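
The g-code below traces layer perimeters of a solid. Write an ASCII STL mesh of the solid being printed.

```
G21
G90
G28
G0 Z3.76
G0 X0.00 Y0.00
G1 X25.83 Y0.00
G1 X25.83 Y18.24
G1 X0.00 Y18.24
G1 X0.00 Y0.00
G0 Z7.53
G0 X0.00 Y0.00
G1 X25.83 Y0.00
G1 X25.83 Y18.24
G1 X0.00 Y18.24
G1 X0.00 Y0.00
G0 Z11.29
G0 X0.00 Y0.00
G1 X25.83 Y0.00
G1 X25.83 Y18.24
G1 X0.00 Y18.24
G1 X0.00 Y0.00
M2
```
solid part
  facet normal 0.0000 0.0000 -1.0000
    outer loop
      vertex 25.83 18.24 0.00
      vertex 25.83 0.00 0.00
      vertex 0.00 0.00 0.00
    endloop
  endfacet
  facet normal 0.0000 0.0000 -1.0000
    outer loop
      vertex 0.00 18.24 0.00
      vertex 25.83 18.24 0.00
      vertex 0.00 0.00 0.00
    endloop
  endfacet
  facet normal 0.0000 0.0000 1.0000
    outer loop
      vertex 0.00 0.00 11.29
      vertex 25.83 0.00 11.29
      vertex 25.83 18.24 11.29
    endloop
  endfacet
  facet normal 0.0000 0.0000 1.0000
    outer loop
      vertex 0.00 0.00 11.29
      vertex 25.83 18.24 11.29
      vertex 0.00 18.24 11.29
    endloop
  endfacet
  facet normal 0.0000 -1.0000 0.0000
    outer loop
      vertex 0.00 0.00 0.00
      vertex 25.83 0.00 0.00
      vertex 25.83 0.00 11.29
    endloop
  endfacet
  facet normal 0.0000 -1.0000 0.0000
    outer loop
      vertex 0.00 0.00 0.00
      vertex 25.83 0.00 11.29
      vertex 0.00 0.00 11.29
    endloop
  endfacet
  facet normal 0.0000 1.0000 0.0000
    outer loop
      vertex 25.83 18.24 11.29
      vertex 25.83 18.24 0.00
      vertex 0.00 18.24 0.00
    endloop
  endfacet
  facet normal 0.0000 1.0000 0.0000
    outer loop
      vertex 0.00 18.24 11.29
      vertex 25.83 18.24 11.29
      vertex 0.00 18.24 0.00
    endloop
  endfacet
  facet normal -1.0000 0.0000 0.0000
    outer loop
      vertex 0.00 18.24 11.29
      vertex 0.00 18.24 0.00
      vertex 0.00 0.00 0.00
    endloop
  endfacet
  facet normal -1.0000 0.0000 0.0000
    outer loop
      vertex 0.00 0.00 11.29
      vertex 0.00 18.24 11.29
      vertex 0.00 0.00 0.00
    endloop
  endfacet
  facet normal 1.0000 0.0000 0.0000
    outer loop
      vertex 25.83 0.00 0.00
      vertex 25.83 18.24 0.00
      vertex 25.83 18.24 11.29
    endloop
  endfacet
  facet normal 1.0000 0.0000 0.0000
    outer loop
      vertex 25.83 0.00 0.00
      vertex 25.83 18.24 11.29
      vertex 25.83 0.00 11.29
    endloop
  endfacet
endsolid part

The G0 Z moves step by Δz≈3.76 mm. Every layer's G1 loop is the same polygon, so the solid is a straight extrusion of it from z=0 to z≈11.3. Closing with flat bottom and top caps and triangulating gives 12 facets — a rectangular box, roughly 25.8 × 18.2 mm footprint and 11.3 mm tall.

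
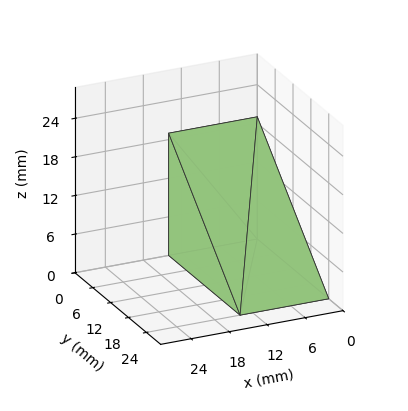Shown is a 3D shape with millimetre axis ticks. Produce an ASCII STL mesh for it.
Reading the render: the shape is a wedge (ramp): 14 × 24 mm base, rising to 19 mm along the y=0 edge and sloping linearly to z=0 at y=24 (dimensions read to the nearest mm from the axis ticks). For the STL, each face is triangulated and given an outward normal.

solid part
  facet normal 0.0000 0.0000 -1.0000
    outer loop
      vertex 14.00 24.00 0.00
      vertex 14.00 0.00 0.00
      vertex 0.00 0.00 0.00
    endloop
  endfacet
  facet normal 0.0000 0.0000 -1.0000
    outer loop
      vertex 0.00 24.00 0.00
      vertex 14.00 24.00 0.00
      vertex 0.00 0.00 0.00
    endloop
  endfacet
  facet normal 0.0000 -1.0000 0.0000
    outer loop
      vertex 0.00 0.00 0.00
      vertex 14.00 0.00 0.00
      vertex 14.00 0.00 19.00
    endloop
  endfacet
  facet normal 0.0000 -1.0000 0.0000
    outer loop
      vertex 0.00 0.00 0.00
      vertex 14.00 0.00 19.00
      vertex 0.00 0.00 19.00
    endloop
  endfacet
  facet normal 0.0000 0.6207 0.7840
    outer loop
      vertex 0.00 0.00 19.00
      vertex 14.00 0.00 19.00
      vertex 14.00 24.00 0.00
    endloop
  endfacet
  facet normal 0.0000 0.6207 0.7840
    outer loop
      vertex 0.00 0.00 19.00
      vertex 14.00 24.00 0.00
      vertex 0.00 24.00 0.00
    endloop
  endfacet
  facet normal -1.0000 0.0000 0.0000
    outer loop
      vertex 0.00 0.00 19.00
      vertex 0.00 24.00 0.00
      vertex 0.00 0.00 0.00
    endloop
  endfacet
  facet normal 1.0000 0.0000 0.0000
    outer loop
      vertex 14.00 0.00 0.00
      vertex 14.00 24.00 0.00
      vertex 14.00 0.00 19.00
    endloop
  endfacet
endsolid part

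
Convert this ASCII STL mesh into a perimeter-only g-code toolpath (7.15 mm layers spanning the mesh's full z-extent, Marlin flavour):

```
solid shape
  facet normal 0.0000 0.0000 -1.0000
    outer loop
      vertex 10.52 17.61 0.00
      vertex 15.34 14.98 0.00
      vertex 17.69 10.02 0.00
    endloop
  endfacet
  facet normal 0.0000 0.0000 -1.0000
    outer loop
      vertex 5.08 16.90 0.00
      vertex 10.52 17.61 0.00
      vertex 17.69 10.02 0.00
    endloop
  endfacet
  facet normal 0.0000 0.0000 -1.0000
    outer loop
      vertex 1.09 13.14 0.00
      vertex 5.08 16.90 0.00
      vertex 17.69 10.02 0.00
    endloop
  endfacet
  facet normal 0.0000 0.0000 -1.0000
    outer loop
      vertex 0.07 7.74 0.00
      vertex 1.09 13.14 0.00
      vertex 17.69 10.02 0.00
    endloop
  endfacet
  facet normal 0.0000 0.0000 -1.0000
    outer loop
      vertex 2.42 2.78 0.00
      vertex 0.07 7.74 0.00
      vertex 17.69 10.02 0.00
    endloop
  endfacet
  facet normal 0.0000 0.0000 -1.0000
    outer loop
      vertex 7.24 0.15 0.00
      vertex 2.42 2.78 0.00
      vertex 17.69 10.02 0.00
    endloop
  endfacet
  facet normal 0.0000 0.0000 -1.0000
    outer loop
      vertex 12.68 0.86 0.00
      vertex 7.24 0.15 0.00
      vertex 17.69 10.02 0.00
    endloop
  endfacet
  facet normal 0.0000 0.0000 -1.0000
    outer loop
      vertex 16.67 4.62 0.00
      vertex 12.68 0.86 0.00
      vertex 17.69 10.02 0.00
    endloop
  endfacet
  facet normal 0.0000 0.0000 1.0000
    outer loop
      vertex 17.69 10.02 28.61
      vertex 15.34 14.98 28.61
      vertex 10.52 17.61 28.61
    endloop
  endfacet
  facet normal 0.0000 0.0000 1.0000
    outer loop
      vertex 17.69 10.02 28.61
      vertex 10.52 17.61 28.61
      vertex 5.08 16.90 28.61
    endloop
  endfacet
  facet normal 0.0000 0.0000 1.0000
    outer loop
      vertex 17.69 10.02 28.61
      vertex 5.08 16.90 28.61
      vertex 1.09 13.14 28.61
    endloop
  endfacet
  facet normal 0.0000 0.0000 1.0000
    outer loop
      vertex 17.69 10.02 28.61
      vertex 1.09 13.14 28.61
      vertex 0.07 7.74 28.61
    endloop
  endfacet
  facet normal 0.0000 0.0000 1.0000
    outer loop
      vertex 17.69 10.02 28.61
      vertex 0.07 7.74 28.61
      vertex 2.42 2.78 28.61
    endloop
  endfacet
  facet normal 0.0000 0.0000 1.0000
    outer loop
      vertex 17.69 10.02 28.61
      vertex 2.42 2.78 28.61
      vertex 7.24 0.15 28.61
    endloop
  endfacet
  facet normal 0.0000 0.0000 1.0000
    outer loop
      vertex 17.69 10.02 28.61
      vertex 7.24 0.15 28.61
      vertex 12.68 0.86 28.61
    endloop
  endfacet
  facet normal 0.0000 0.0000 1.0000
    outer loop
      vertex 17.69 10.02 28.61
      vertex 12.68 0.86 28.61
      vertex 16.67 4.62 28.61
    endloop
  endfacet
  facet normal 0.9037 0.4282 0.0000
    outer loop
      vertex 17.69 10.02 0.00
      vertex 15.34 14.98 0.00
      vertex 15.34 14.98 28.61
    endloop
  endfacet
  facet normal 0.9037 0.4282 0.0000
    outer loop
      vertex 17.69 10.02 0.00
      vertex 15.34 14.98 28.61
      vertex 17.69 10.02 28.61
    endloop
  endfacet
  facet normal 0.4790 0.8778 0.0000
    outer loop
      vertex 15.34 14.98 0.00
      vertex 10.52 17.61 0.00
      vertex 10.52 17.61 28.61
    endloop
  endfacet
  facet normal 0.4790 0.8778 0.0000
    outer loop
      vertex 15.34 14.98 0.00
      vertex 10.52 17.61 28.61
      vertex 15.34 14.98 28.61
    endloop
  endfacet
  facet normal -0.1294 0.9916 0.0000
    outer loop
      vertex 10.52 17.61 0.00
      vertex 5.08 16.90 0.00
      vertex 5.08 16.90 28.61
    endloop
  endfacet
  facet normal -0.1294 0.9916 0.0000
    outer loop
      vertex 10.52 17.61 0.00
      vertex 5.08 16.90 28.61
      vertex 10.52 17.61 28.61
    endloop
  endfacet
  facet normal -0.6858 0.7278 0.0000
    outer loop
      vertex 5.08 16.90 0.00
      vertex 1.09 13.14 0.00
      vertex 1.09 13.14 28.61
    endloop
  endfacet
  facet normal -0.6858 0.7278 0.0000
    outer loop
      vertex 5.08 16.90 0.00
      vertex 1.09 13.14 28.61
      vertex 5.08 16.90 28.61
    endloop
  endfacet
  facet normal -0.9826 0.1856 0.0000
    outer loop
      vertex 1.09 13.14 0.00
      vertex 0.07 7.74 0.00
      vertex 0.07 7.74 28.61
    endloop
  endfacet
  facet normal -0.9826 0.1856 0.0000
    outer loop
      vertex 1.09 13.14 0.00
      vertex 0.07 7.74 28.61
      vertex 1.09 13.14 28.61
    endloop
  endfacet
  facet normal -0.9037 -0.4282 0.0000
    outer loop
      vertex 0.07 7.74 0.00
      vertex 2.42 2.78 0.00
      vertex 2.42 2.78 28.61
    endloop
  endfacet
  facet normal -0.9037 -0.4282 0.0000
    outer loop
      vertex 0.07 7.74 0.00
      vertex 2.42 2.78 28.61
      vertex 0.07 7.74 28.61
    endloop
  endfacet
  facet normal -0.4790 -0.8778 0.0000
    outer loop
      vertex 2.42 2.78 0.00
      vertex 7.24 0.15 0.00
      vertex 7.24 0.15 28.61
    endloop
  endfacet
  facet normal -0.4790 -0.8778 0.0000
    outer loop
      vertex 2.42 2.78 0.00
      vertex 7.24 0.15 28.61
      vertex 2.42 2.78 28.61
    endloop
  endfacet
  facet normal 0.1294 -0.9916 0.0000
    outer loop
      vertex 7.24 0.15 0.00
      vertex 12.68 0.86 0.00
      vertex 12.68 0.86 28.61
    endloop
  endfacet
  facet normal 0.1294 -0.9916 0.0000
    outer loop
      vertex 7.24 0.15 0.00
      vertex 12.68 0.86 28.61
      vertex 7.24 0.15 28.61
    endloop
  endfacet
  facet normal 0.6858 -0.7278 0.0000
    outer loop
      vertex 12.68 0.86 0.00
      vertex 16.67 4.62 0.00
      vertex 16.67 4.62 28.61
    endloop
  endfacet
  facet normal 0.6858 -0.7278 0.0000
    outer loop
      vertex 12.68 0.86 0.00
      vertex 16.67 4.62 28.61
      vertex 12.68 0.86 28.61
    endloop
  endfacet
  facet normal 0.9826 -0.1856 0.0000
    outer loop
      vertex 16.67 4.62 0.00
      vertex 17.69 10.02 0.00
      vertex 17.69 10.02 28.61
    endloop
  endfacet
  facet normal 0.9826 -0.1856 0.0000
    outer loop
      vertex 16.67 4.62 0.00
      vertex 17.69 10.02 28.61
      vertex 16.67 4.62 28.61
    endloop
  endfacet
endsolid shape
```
; perimeter-only toolpath
G21 ; units = mm
G90 ; absolute positioning
G28 ; home
; layer 1
G0 Z7.15
G0 X17.69 Y10.02
G1 X15.34 Y14.98
G1 X10.52 Y17.61
G1 X5.08 Y16.90
G1 X1.09 Y13.14
G1 X0.07 Y7.74
G1 X2.42 Y2.78
G1 X7.24 Y0.15
G1 X12.68 Y0.86
G1 X16.67 Y4.62
G1 X17.69 Y10.02
; layer 2
G0 Z14.30
G0 X17.69 Y10.02
G1 X15.34 Y14.98
G1 X10.52 Y17.61
G1 X5.08 Y16.90
G1 X1.09 Y13.14
G1 X0.07 Y7.74
G1 X2.42 Y2.78
G1 X7.24 Y0.15
G1 X12.68 Y0.86
G1 X16.67 Y4.62
G1 X17.69 Y10.02
; layer 3
G0 Z21.46
G0 X17.69 Y10.02
G1 X15.34 Y14.98
G1 X10.52 Y17.61
G1 X5.08 Y16.90
G1 X1.09 Y13.14
G1 X0.07 Y7.74
G1 X2.42 Y2.78
G1 X7.24 Y0.15
G1 X12.68 Y0.86
G1 X16.67 Y4.62
G1 X17.69 Y10.02
; layer 4
G0 Z28.61
G0 X17.69 Y10.02
G1 X15.34 Y14.98
G1 X10.52 Y17.61
G1 X5.08 Y16.90
G1 X1.09 Y13.14
G1 X0.07 Y7.74
G1 X2.42 Y2.78
G1 X7.24 Y0.15
G1 X12.68 Y0.86
G1 X16.67 Y4.62
G1 X17.69 Y10.02
M2 ; end

The solid is a regular 10-sided prism (a cylinder approximated with 10 flat sides), circumscribed radius ≈ 8.88 mm, height ≈ 28.6 mm. Slicing at Δz = 7.15 mm — 4 equal slices spanning the solid's height, so layer i sits at z = i·h/4 — gives 4 non-empty perimeters. Each is a 10-segment closed polygon; G0 lifts to the layer z and rapids to the start vertex, then G1 traces the edges.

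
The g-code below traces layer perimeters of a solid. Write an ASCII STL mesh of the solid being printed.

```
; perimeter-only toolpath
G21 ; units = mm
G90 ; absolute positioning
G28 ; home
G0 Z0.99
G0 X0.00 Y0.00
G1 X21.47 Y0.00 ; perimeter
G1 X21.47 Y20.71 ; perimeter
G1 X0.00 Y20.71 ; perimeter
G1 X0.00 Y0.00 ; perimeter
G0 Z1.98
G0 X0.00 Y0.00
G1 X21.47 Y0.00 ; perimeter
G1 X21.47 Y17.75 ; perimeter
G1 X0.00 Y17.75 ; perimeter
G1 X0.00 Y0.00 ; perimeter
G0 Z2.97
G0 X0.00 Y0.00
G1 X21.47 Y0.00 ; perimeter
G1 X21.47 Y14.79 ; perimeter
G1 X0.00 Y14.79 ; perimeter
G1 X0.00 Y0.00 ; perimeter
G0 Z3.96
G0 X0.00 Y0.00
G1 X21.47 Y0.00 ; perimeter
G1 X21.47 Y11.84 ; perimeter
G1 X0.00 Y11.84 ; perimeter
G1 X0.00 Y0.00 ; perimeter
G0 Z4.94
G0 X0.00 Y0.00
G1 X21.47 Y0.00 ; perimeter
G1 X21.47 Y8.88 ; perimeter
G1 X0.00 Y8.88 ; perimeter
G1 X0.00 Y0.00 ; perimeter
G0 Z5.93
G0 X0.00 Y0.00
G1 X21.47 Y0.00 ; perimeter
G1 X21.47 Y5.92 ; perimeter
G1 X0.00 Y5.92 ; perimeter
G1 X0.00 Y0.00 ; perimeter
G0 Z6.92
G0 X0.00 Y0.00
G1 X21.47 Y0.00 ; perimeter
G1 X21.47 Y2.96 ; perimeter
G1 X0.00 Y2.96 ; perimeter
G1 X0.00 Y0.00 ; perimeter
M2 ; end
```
solid part
  facet normal 0.0000 0.0000 -1.0000
    outer loop
      vertex 21.47 23.67 0.00
      vertex 21.47 0.00 0.00
      vertex 0.00 0.00 0.00
    endloop
  endfacet
  facet normal 0.0000 0.0000 -1.0000
    outer loop
      vertex 0.00 23.67 0.00
      vertex 21.47 23.67 0.00
      vertex 0.00 0.00 0.00
    endloop
  endfacet
  facet normal 0.0000 -1.0000 0.0000
    outer loop
      vertex 0.00 0.00 0.00
      vertex 21.47 0.00 0.00
      vertex 21.47 0.00 7.91
    endloop
  endfacet
  facet normal 0.0000 -1.0000 0.0000
    outer loop
      vertex 0.00 0.00 0.00
      vertex 21.47 0.00 7.91
      vertex 0.00 0.00 7.91
    endloop
  endfacet
  facet normal 0.0000 0.3169 0.9484
    outer loop
      vertex 0.00 0.00 7.91
      vertex 21.47 0.00 7.91
      vertex 21.47 23.67 0.00
    endloop
  endfacet
  facet normal 0.0000 0.3169 0.9484
    outer loop
      vertex 0.00 0.00 7.91
      vertex 21.47 23.67 0.00
      vertex 0.00 23.67 0.00
    endloop
  endfacet
  facet normal -1.0000 0.0000 0.0000
    outer loop
      vertex 0.00 0.00 7.91
      vertex 0.00 23.67 0.00
      vertex 0.00 0.00 0.00
    endloop
  endfacet
  facet normal 1.0000 0.0000 0.0000
    outer loop
      vertex 21.47 0.00 0.00
      vertex 21.47 23.67 0.00
      vertex 21.47 0.00 7.91
    endloop
  endfacet
endsolid part

The G0 Z moves step by Δz≈0.99 mm. The G1 loops shrink linearly with z, so the solid tapers from its base footprint up to z≈7.91. Closing with a flat bottom cap and the tapered top and triangulating gives 8 facets — a wedge (ramp): 21.5 × 23.7 mm base, rising to 7.91 mm along the y=0 edge and sloping linearly to z=0 at y=23.7.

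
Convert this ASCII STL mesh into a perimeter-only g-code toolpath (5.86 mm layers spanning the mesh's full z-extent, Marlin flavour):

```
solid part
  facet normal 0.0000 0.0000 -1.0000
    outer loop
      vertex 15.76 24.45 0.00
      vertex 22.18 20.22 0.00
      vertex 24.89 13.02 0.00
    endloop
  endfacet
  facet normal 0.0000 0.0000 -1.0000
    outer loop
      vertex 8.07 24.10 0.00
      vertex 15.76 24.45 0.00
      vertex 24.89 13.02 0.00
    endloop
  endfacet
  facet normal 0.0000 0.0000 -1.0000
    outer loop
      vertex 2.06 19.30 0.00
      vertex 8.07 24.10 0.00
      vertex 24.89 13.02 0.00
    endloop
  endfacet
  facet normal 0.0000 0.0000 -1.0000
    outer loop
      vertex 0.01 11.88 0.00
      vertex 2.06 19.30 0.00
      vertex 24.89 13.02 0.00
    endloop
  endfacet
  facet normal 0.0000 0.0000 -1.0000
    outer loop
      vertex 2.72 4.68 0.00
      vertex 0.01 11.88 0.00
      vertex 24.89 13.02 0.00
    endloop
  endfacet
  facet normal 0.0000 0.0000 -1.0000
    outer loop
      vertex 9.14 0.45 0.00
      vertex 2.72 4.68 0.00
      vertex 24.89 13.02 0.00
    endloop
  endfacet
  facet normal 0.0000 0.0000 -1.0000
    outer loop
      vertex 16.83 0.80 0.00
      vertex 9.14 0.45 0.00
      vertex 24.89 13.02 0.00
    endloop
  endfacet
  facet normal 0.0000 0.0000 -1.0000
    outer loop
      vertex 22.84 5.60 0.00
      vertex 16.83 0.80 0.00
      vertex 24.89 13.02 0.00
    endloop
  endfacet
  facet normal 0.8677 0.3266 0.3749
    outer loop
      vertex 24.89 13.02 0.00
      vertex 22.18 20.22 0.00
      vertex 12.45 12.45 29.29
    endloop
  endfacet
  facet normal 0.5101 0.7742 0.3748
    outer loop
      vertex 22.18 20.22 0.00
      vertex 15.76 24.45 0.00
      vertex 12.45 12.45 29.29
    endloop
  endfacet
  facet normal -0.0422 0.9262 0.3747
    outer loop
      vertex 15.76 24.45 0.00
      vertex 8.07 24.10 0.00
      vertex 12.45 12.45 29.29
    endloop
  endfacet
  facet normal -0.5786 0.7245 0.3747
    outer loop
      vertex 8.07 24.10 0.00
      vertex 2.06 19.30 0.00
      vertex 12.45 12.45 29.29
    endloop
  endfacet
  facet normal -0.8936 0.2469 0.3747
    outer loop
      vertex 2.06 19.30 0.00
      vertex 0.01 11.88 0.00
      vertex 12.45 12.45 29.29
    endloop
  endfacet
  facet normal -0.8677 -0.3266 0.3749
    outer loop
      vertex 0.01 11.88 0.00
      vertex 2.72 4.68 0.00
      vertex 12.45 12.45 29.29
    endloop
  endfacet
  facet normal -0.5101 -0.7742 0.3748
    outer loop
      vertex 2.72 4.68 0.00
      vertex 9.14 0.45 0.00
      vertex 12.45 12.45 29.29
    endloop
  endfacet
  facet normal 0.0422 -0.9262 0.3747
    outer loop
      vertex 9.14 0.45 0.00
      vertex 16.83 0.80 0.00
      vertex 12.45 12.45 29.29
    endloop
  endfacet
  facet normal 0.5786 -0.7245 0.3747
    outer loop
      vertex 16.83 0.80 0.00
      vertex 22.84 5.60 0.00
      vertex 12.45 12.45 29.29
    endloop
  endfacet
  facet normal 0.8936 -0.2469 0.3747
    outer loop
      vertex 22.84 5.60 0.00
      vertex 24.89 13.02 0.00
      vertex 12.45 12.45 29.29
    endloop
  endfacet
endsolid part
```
; perimeter-only toolpath
G21 ; units = mm
G90 ; absolute positioning
G28 ; home
; layer 1
G0 Z5.86
G0 X22.40 Y12.91
G1 X20.23 Y18.67
G1 X15.10 Y22.05
G1 X8.95 Y21.77
G1 X4.14 Y17.93
G1 X2.50 Y11.99
G1 X4.67 Y6.23
G1 X9.80 Y2.85
G1 X15.95 Y3.13
G1 X20.76 Y6.97
G1 X22.40 Y12.91
; layer 2
G0 Z11.72
G0 X19.91 Y12.79
G1 X18.29 Y17.11
G1 X14.44 Y19.65
G1 X9.82 Y19.44
G1 X6.22 Y16.56
G1 X4.99 Y12.11
G1 X6.61 Y7.79
G1 X10.46 Y5.25
G1 X15.08 Y5.46
G1 X18.68 Y8.34
G1 X19.91 Y12.79
; layer 3
G0 Z17.57
G0 X17.43 Y12.68
G1 X16.34 Y15.56
G1 X13.77 Y17.25
G1 X10.70 Y17.11
G1 X8.29 Y15.19
G1 X7.47 Y12.22
G1 X8.56 Y9.34
G1 X11.13 Y7.65
G1 X14.20 Y7.79
G1 X16.61 Y9.71
G1 X17.43 Y12.68
; layer 4
G0 Z23.43
G0 X14.94 Y12.56
G1 X14.40 Y14.00
G1 X13.11 Y14.85
G1 X11.57 Y14.78
G1 X10.37 Y13.82
G1 X9.96 Y12.34
G1 X10.50 Y10.90
G1 X11.79 Y10.05
G1 X13.33 Y10.12
G1 X14.53 Y11.08
G1 X14.94 Y12.56
M2 ; end

The solid is a regular 10-sided pyramid, base circumscribed radius ≈ 12.4 mm, apex at z ≈ 29.3 mm. Slicing at Δz = 5.86 mm — 5 equal slices spanning the solid's height, so layer i sits at z = i·h/5 — gives 4 non-empty perimeters. Each is a 10-segment closed polygon; G0 lifts to the layer z and rapids to the start vertex, then G1 traces the edges. The cross-section shrinks linearly with z (the slice at the apex is degenerate and omitted).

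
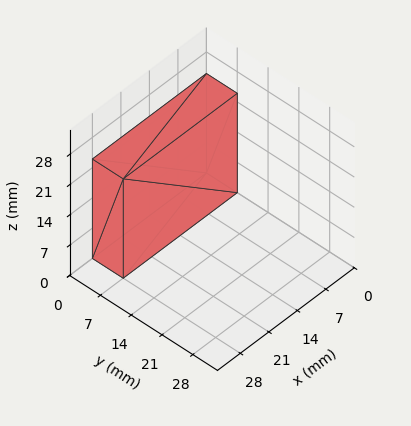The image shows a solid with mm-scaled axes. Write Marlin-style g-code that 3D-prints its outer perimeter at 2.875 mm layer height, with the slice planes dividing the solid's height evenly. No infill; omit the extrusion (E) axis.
Reading the render: the shape is a rectangular box, roughly 28 × 7 mm footprint and 23 mm tall (dimensions read to the nearest mm from the axis ticks). For the g-code, the solid's height is divided into equal slices at the stated Δz and each level perimeter traced with G1 moves after a G0 lift.

; perimeter-only toolpath
G21 ; units = mm
G90 ; absolute positioning
G28 ; home
; layer 1
G0 Z2.875
G0 X0.000 Y0.000
G1 X28.000 Y0.000
G1 X28.000 Y7.000
G1 X0.000 Y7.000
G1 X0.000 Y0.000
; layer 2
G0 Z5.750
G0 X0.000 Y0.000
G1 X28.000 Y0.000
G1 X28.000 Y7.000
G1 X0.000 Y7.000
G1 X0.000 Y0.000
; layer 3
G0 Z8.625
G0 X0.000 Y0.000
G1 X28.000 Y0.000
G1 X28.000 Y7.000
G1 X0.000 Y7.000
G1 X0.000 Y0.000
; layer 4
G0 Z11.500
G0 X0.000 Y0.000
G1 X28.000 Y0.000
G1 X28.000 Y7.000
G1 X0.000 Y7.000
G1 X0.000 Y0.000
; layer 5
G0 Z14.375
G0 X0.000 Y0.000
G1 X28.000 Y0.000
G1 X28.000 Y7.000
G1 X0.000 Y7.000
G1 X0.000 Y0.000
; layer 6
G0 Z17.250
G0 X0.000 Y0.000
G1 X28.000 Y0.000
G1 X28.000 Y7.000
G1 X0.000 Y7.000
G1 X0.000 Y0.000
; layer 7
G0 Z20.125
G0 X0.000 Y0.000
G1 X28.000 Y0.000
G1 X28.000 Y7.000
G1 X0.000 Y7.000
G1 X0.000 Y0.000
; layer 8
G0 Z23.000
G0 X0.000 Y0.000
G1 X28.000 Y0.000
G1 X28.000 Y7.000
G1 X0.000 Y7.000
G1 X0.000 Y0.000
M2 ; end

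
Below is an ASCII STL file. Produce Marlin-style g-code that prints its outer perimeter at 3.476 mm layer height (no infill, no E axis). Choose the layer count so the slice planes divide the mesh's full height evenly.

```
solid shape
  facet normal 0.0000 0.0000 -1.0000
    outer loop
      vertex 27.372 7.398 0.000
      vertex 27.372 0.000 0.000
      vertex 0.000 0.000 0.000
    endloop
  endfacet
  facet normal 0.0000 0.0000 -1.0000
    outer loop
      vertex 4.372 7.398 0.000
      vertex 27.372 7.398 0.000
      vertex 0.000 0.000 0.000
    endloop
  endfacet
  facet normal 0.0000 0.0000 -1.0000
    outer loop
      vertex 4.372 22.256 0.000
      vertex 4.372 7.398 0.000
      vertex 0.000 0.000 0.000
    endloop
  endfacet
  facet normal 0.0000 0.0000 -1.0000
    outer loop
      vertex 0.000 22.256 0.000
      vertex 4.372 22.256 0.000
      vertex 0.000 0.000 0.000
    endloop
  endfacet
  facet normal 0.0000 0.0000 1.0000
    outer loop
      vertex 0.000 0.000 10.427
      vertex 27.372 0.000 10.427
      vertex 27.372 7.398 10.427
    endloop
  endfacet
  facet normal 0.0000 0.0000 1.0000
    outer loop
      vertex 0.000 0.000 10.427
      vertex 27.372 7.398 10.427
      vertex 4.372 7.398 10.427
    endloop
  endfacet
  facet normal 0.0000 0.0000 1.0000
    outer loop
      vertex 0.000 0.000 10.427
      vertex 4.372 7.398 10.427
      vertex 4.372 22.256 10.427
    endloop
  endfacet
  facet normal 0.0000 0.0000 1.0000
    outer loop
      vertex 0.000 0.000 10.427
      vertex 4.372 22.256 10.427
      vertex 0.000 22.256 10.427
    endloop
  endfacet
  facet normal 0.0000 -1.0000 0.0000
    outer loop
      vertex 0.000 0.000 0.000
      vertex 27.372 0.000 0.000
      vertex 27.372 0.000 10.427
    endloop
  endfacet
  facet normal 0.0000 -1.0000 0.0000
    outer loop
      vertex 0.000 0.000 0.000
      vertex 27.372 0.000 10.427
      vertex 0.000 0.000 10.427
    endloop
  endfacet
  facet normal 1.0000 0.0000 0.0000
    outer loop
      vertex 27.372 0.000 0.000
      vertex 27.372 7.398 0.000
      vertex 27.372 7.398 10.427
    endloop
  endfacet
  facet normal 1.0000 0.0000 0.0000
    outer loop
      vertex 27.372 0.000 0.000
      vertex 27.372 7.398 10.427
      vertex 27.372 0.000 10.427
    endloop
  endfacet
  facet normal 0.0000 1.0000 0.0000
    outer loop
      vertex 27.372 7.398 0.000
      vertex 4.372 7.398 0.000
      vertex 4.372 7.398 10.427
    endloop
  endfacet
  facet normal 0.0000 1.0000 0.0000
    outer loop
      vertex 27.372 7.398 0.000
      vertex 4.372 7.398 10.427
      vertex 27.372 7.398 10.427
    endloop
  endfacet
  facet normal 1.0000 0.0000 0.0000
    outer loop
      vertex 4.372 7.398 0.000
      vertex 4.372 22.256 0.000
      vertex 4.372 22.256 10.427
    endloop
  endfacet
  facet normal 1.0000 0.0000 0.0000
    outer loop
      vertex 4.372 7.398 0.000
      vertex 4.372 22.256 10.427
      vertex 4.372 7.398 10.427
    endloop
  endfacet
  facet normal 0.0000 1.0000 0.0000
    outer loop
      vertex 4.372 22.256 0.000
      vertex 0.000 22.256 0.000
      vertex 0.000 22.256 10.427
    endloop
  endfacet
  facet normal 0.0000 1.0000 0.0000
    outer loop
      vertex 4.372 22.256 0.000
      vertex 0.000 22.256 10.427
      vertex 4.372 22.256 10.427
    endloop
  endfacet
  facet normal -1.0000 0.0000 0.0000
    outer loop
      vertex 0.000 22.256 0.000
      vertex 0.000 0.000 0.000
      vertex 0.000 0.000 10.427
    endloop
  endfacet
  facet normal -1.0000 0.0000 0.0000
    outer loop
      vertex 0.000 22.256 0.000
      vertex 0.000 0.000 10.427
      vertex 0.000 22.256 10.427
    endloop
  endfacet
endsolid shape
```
; perimeter-only toolpath
G21 ; units = mm
G90 ; absolute positioning
G28 ; home
; layer 1
G0 Z3.476
G0 X0.000 Y0.000
G1 X27.372 Y0.000
G1 X27.372 Y7.398
G1 X4.372 Y7.398
G1 X4.372 Y22.256
G1 X0.000 Y22.256
G1 X0.000 Y0.000
; layer 2
G0 Z6.951
G0 X0.000 Y0.000
G1 X27.372 Y0.000
G1 X27.372 Y7.398
G1 X4.372 Y7.398
G1 X4.372 Y22.256
G1 X0.000 Y22.256
G1 X0.000 Y0.000
; layer 3
G0 Z10.427
G0 X0.000 Y0.000
G1 X27.372 Y0.000
G1 X27.372 Y7.398
G1 X4.372 Y7.398
G1 X4.372 Y22.256
G1 X0.000 Y22.256
G1 X0.000 Y0.000
M2 ; end

The solid is an L-shaped prism: outer 27.4 × 22.3 mm, arm thicknesses ≈ 7.4 mm (horizontal) and 4.37 mm (vertical), extruded 10.4 mm in z. Slicing at Δz = 3.476 mm — 3 equal slices spanning the solid's height, so layer i sits at z = i·h/3 — gives 3 non-empty perimeters. Each is a 6-segment closed polygon; G0 lifts to the layer z and rapids to the start vertex, then G1 traces the edges.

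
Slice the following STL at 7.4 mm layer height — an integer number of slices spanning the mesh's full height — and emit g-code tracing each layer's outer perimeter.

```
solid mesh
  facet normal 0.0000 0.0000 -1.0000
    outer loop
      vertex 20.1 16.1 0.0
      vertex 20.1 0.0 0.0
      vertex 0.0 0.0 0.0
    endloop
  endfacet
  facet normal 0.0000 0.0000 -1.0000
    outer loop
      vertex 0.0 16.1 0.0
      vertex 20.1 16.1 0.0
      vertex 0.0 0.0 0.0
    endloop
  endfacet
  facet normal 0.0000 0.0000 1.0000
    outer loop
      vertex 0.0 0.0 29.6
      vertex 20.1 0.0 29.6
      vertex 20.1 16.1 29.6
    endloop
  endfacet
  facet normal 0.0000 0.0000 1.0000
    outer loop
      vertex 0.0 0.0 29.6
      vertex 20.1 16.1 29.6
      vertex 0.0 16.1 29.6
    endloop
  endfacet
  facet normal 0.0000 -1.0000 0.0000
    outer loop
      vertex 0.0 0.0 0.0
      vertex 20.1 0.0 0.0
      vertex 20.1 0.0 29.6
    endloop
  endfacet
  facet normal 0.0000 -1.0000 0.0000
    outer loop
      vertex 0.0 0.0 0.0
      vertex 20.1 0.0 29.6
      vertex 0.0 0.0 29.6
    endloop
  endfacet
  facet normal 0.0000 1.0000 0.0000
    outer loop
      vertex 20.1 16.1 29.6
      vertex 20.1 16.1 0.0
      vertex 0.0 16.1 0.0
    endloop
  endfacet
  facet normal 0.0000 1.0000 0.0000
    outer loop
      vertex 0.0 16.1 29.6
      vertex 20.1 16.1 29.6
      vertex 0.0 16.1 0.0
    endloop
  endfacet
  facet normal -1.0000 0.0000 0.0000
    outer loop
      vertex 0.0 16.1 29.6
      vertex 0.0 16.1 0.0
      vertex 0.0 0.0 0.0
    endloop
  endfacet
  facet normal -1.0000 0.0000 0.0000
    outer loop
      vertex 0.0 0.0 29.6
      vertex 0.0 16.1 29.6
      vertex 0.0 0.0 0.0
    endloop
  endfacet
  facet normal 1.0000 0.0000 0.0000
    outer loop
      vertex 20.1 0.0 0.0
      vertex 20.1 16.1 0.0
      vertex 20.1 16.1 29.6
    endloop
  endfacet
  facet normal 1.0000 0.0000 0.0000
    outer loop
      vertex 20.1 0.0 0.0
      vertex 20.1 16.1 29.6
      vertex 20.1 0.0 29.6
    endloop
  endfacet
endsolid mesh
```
; perimeter-only toolpath
G21 ; units = mm
G90 ; absolute positioning
G28 ; home
; layer 1
G0 Z7.4
G0 X0.0 Y0.0
G1 X20.1 Y0.0
G1 X20.1 Y16.1
G1 X0.0 Y16.1
G1 X0.0 Y0.0
; layer 2
G0 Z14.8
G0 X0.0 Y0.0
G1 X20.1 Y0.0
G1 X20.1 Y16.1
G1 X0.0 Y16.1
G1 X0.0 Y0.0
; layer 3
G0 Z22.2
G0 X0.0 Y0.0
G1 X20.1 Y0.0
G1 X20.1 Y16.1
G1 X0.0 Y16.1
G1 X0.0 Y0.0
; layer 4
G0 Z29.6
G0 X0.0 Y0.0
G1 X20.1 Y0.0
G1 X20.1 Y16.1
G1 X0.0 Y16.1
G1 X0.0 Y0.0
M2 ; end

The solid is a rectangular box, roughly 20.1 × 16.1 mm footprint and 29.6 mm tall. Slicing at Δz = 7.4 mm — 4 equal slices spanning the solid's height, so layer i sits at z = i·h/4 — gives 4 non-empty perimeters. Each is a 4-segment closed polygon; G0 lifts to the layer z and rapids to the start vertex, then G1 traces the edges.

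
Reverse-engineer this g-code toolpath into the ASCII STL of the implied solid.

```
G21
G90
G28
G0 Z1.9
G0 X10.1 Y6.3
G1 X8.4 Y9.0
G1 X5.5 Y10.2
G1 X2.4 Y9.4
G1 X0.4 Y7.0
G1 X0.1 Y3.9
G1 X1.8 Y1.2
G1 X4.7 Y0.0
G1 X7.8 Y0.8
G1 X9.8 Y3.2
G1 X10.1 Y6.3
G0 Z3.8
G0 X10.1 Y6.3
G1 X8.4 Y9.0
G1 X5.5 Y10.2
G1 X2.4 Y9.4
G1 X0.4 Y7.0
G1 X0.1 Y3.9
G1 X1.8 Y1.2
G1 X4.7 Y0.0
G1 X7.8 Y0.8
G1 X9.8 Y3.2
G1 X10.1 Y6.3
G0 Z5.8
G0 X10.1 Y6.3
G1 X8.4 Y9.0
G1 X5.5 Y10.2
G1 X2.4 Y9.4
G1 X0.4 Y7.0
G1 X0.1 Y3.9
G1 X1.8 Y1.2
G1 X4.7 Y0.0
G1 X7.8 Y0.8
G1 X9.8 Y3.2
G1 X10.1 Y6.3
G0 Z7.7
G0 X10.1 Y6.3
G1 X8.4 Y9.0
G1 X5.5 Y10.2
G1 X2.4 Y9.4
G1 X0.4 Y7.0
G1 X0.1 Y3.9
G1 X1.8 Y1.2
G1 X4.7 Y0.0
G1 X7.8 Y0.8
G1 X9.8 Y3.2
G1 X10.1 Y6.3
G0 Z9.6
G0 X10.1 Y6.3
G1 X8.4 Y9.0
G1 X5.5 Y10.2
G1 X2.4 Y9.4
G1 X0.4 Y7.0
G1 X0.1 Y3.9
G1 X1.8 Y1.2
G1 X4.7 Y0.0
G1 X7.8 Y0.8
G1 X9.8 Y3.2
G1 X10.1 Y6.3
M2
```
solid part
  facet normal 0.0000 0.0000 -1.0000
    outer loop
      vertex 5.5 10.2 0.0
      vertex 8.4 9.0 0.0
      vertex 10.1 6.3 0.0
    endloop
  endfacet
  facet normal 0.0000 0.0000 -1.0000
    outer loop
      vertex 2.4 9.4 0.0
      vertex 5.5 10.2 0.0
      vertex 10.1 6.3 0.0
    endloop
  endfacet
  facet normal 0.0000 0.0000 -1.0000
    outer loop
      vertex 0.4 7.0 0.0
      vertex 2.4 9.4 0.0
      vertex 10.1 6.3 0.0
    endloop
  endfacet
  facet normal 0.0000 0.0000 -1.0000
    outer loop
      vertex 0.1 3.9 0.0
      vertex 0.4 7.0 0.0
      vertex 10.1 6.3 0.0
    endloop
  endfacet
  facet normal 0.0000 0.0000 -1.0000
    outer loop
      vertex 1.8 1.2 0.0
      vertex 0.1 3.9 0.0
      vertex 10.1 6.3 0.0
    endloop
  endfacet
  facet normal 0.0000 0.0000 -1.0000
    outer loop
      vertex 4.7 0.0 0.0
      vertex 1.8 1.2 0.0
      vertex 10.1 6.3 0.0
    endloop
  endfacet
  facet normal 0.0000 0.0000 -1.0000
    outer loop
      vertex 7.8 0.8 0.0
      vertex 4.7 0.0 0.0
      vertex 10.1 6.3 0.0
    endloop
  endfacet
  facet normal 0.0000 0.0000 -1.0000
    outer loop
      vertex 9.8 3.2 0.0
      vertex 7.8 0.8 0.0
      vertex 10.1 6.3 0.0
    endloop
  endfacet
  facet normal 0.0000 0.0000 1.0000
    outer loop
      vertex 10.1 6.3 9.6
      vertex 8.4 9.0 9.6
      vertex 5.5 10.2 9.6
    endloop
  endfacet
  facet normal 0.0000 0.0000 1.0000
    outer loop
      vertex 10.1 6.3 9.6
      vertex 5.5 10.2 9.6
      vertex 2.4 9.4 9.6
    endloop
  endfacet
  facet normal 0.0000 0.0000 1.0000
    outer loop
      vertex 10.1 6.3 9.6
      vertex 2.4 9.4 9.6
      vertex 0.4 7.0 9.6
    endloop
  endfacet
  facet normal 0.0000 0.0000 1.0000
    outer loop
      vertex 10.1 6.3 9.6
      vertex 0.4 7.0 9.6
      vertex 0.1 3.9 9.6
    endloop
  endfacet
  facet normal 0.0000 0.0000 1.0000
    outer loop
      vertex 10.1 6.3 9.6
      vertex 0.1 3.9 9.6
      vertex 1.8 1.2 9.6
    endloop
  endfacet
  facet normal 0.0000 0.0000 1.0000
    outer loop
      vertex 10.1 6.3 9.6
      vertex 1.8 1.2 9.6
      vertex 4.7 0.0 9.6
    endloop
  endfacet
  facet normal 0.0000 0.0000 1.0000
    outer loop
      vertex 10.1 6.3 9.6
      vertex 4.7 0.0 9.6
      vertex 7.8 0.8 9.6
    endloop
  endfacet
  facet normal 0.0000 0.0000 1.0000
    outer loop
      vertex 10.1 6.3 9.6
      vertex 7.8 0.8 9.6
      vertex 9.8 3.2 9.6
    endloop
  endfacet
  facet normal 0.8462 0.5328 0.0000
    outer loop
      vertex 10.1 6.3 0.0
      vertex 8.4 9.0 0.0
      vertex 8.4 9.0 9.6
    endloop
  endfacet
  facet normal 0.8462 0.5328 0.0000
    outer loop
      vertex 10.1 6.3 0.0
      vertex 8.4 9.0 9.6
      vertex 10.1 6.3 9.6
    endloop
  endfacet
  facet normal 0.3824 0.9240 0.0000
    outer loop
      vertex 8.4 9.0 0.0
      vertex 5.5 10.2 0.0
      vertex 5.5 10.2 9.6
    endloop
  endfacet
  facet normal 0.3824 0.9240 0.0000
    outer loop
      vertex 8.4 9.0 0.0
      vertex 5.5 10.2 9.6
      vertex 8.4 9.0 9.6
    endloop
  endfacet
  facet normal -0.2499 0.9683 0.0000
    outer loop
      vertex 5.5 10.2 0.0
      vertex 2.4 9.4 0.0
      vertex 2.4 9.4 9.6
    endloop
  endfacet
  facet normal -0.2499 0.9683 0.0000
    outer loop
      vertex 5.5 10.2 0.0
      vertex 2.4 9.4 9.6
      vertex 5.5 10.2 9.6
    endloop
  endfacet
  facet normal -0.7682 0.6402 0.0000
    outer loop
      vertex 2.4 9.4 0.0
      vertex 0.4 7.0 0.0
      vertex 0.4 7.0 9.6
    endloop
  endfacet
  facet normal -0.7682 0.6402 0.0000
    outer loop
      vertex 2.4 9.4 0.0
      vertex 0.4 7.0 9.6
      vertex 2.4 9.4 9.6
    endloop
  endfacet
  facet normal -0.9954 0.0963 0.0000
    outer loop
      vertex 0.4 7.0 0.0
      vertex 0.1 3.9 0.0
      vertex 0.1 3.9 9.6
    endloop
  endfacet
  facet normal -0.9954 0.0963 0.0000
    outer loop
      vertex 0.4 7.0 0.0
      vertex 0.1 3.9 9.6
      vertex 0.4 7.0 9.6
    endloop
  endfacet
  facet normal -0.8462 -0.5328 0.0000
    outer loop
      vertex 0.1 3.9 0.0
      vertex 1.8 1.2 0.0
      vertex 1.8 1.2 9.6
    endloop
  endfacet
  facet normal -0.8462 -0.5328 0.0000
    outer loop
      vertex 0.1 3.9 0.0
      vertex 1.8 1.2 9.6
      vertex 0.1 3.9 9.6
    endloop
  endfacet
  facet normal -0.3824 -0.9240 0.0000
    outer loop
      vertex 1.8 1.2 0.0
      vertex 4.7 0.0 0.0
      vertex 4.7 0.0 9.6
    endloop
  endfacet
  facet normal -0.3824 -0.9240 0.0000
    outer loop
      vertex 1.8 1.2 0.0
      vertex 4.7 0.0 9.6
      vertex 1.8 1.2 9.6
    endloop
  endfacet
  facet normal 0.2499 -0.9683 0.0000
    outer loop
      vertex 4.7 0.0 0.0
      vertex 7.8 0.8 0.0
      vertex 7.8 0.8 9.6
    endloop
  endfacet
  facet normal 0.2499 -0.9683 0.0000
    outer loop
      vertex 4.7 0.0 0.0
      vertex 7.8 0.8 9.6
      vertex 4.7 0.0 9.6
    endloop
  endfacet
  facet normal 0.7682 -0.6402 0.0000
    outer loop
      vertex 7.8 0.8 0.0
      vertex 9.8 3.2 0.0
      vertex 9.8 3.2 9.6
    endloop
  endfacet
  facet normal 0.7682 -0.6402 0.0000
    outer loop
      vertex 7.8 0.8 0.0
      vertex 9.8 3.2 9.6
      vertex 7.8 0.8 9.6
    endloop
  endfacet
  facet normal 0.9954 -0.0963 0.0000
    outer loop
      vertex 9.8 3.2 0.0
      vertex 10.1 6.3 0.0
      vertex 10.1 6.3 9.6
    endloop
  endfacet
  facet normal 0.9954 -0.0963 0.0000
    outer loop
      vertex 9.8 3.2 0.0
      vertex 10.1 6.3 9.6
      vertex 9.8 3.2 9.6
    endloop
  endfacet
endsolid part

The G0 Z moves step by Δz≈1.9 mm. Every layer's G1 loop is the same polygon, so the solid is a straight extrusion of it from z=0 to z≈9.6. Closing with flat bottom and top caps and triangulating gives 36 facets — a regular 10-sided prism (a cylinder approximated with 10 flat sides), circumscribed radius ≈ 5.1 mm, height ≈ 9.6 mm.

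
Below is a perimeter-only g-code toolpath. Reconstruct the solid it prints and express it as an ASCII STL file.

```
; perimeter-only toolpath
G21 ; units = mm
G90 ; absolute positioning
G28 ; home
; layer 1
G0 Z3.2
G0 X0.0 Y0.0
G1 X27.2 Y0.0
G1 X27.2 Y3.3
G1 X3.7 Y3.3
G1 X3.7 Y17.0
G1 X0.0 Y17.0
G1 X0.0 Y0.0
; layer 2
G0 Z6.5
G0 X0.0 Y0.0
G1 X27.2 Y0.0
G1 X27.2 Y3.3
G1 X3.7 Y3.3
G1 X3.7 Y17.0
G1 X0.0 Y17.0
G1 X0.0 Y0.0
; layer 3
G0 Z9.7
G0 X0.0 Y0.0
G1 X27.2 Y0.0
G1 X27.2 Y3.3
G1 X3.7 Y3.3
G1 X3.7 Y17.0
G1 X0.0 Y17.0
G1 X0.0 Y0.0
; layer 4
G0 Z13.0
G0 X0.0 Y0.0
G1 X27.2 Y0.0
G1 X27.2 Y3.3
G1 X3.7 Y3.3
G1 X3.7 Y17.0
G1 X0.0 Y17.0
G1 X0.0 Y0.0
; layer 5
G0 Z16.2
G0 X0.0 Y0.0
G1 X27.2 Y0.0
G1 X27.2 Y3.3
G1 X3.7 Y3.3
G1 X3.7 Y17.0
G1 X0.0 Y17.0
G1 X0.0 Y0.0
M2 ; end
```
solid part
  facet normal 0.0000 0.0000 -1.0000
    outer loop
      vertex 27.2 3.3 0.0
      vertex 27.2 0.0 0.0
      vertex 0.0 0.0 0.0
    endloop
  endfacet
  facet normal 0.0000 0.0000 -1.0000
    outer loop
      vertex 3.7 3.3 0.0
      vertex 27.2 3.3 0.0
      vertex 0.0 0.0 0.0
    endloop
  endfacet
  facet normal 0.0000 0.0000 -1.0000
    outer loop
      vertex 3.7 17.0 0.0
      vertex 3.7 3.3 0.0
      vertex 0.0 0.0 0.0
    endloop
  endfacet
  facet normal 0.0000 0.0000 -1.0000
    outer loop
      vertex 0.0 17.0 0.0
      vertex 3.7 17.0 0.0
      vertex 0.0 0.0 0.0
    endloop
  endfacet
  facet normal 0.0000 0.0000 1.0000
    outer loop
      vertex 0.0 0.0 16.2
      vertex 27.2 0.0 16.2
      vertex 27.2 3.3 16.2
    endloop
  endfacet
  facet normal 0.0000 0.0000 1.0000
    outer loop
      vertex 0.0 0.0 16.2
      vertex 27.2 3.3 16.2
      vertex 3.7 3.3 16.2
    endloop
  endfacet
  facet normal 0.0000 0.0000 1.0000
    outer loop
      vertex 0.0 0.0 16.2
      vertex 3.7 3.3 16.2
      vertex 3.7 17.0 16.2
    endloop
  endfacet
  facet normal 0.0000 0.0000 1.0000
    outer loop
      vertex 0.0 0.0 16.2
      vertex 3.7 17.0 16.2
      vertex 0.0 17.0 16.2
    endloop
  endfacet
  facet normal 0.0000 -1.0000 0.0000
    outer loop
      vertex 0.0 0.0 0.0
      vertex 27.2 0.0 0.0
      vertex 27.2 0.0 16.2
    endloop
  endfacet
  facet normal 0.0000 -1.0000 0.0000
    outer loop
      vertex 0.0 0.0 0.0
      vertex 27.2 0.0 16.2
      vertex 0.0 0.0 16.2
    endloop
  endfacet
  facet normal 1.0000 0.0000 0.0000
    outer loop
      vertex 27.2 0.0 0.0
      vertex 27.2 3.3 0.0
      vertex 27.2 3.3 16.2
    endloop
  endfacet
  facet normal 1.0000 0.0000 0.0000
    outer loop
      vertex 27.2 0.0 0.0
      vertex 27.2 3.3 16.2
      vertex 27.2 0.0 16.2
    endloop
  endfacet
  facet normal 0.0000 1.0000 0.0000
    outer loop
      vertex 27.2 3.3 0.0
      vertex 3.7 3.3 0.0
      vertex 3.7 3.3 16.2
    endloop
  endfacet
  facet normal 0.0000 1.0000 0.0000
    outer loop
      vertex 27.2 3.3 0.0
      vertex 3.7 3.3 16.2
      vertex 27.2 3.3 16.2
    endloop
  endfacet
  facet normal 1.0000 0.0000 0.0000
    outer loop
      vertex 3.7 3.3 0.0
      vertex 3.7 17.0 0.0
      vertex 3.7 17.0 16.2
    endloop
  endfacet
  facet normal 1.0000 0.0000 0.0000
    outer loop
      vertex 3.7 3.3 0.0
      vertex 3.7 17.0 16.2
      vertex 3.7 3.3 16.2
    endloop
  endfacet
  facet normal 0.0000 1.0000 0.0000
    outer loop
      vertex 3.7 17.0 0.0
      vertex 0.0 17.0 0.0
      vertex 0.0 17.0 16.2
    endloop
  endfacet
  facet normal 0.0000 1.0000 0.0000
    outer loop
      vertex 3.7 17.0 0.0
      vertex 0.0 17.0 16.2
      vertex 3.7 17.0 16.2
    endloop
  endfacet
  facet normal -1.0000 0.0000 0.0000
    outer loop
      vertex 0.0 17.0 0.0
      vertex 0.0 0.0 0.0
      vertex 0.0 0.0 16.2
    endloop
  endfacet
  facet normal -1.0000 0.0000 0.0000
    outer loop
      vertex 0.0 17.0 0.0
      vertex 0.0 0.0 16.2
      vertex 0.0 17.0 16.2
    endloop
  endfacet
endsolid part

The G0 Z moves step by Δz≈3.2 mm. Every layer's G1 loop is the same polygon, so the solid is a straight extrusion of it from z=0 to z≈16.2. Closing with flat bottom and top caps and triangulating gives 20 facets — an L-shaped prism: outer 27.2 × 17 mm, arm thicknesses ≈ 3.3 mm (horizontal) and 3.7 mm (vertical), extruded 16.2 mm in z.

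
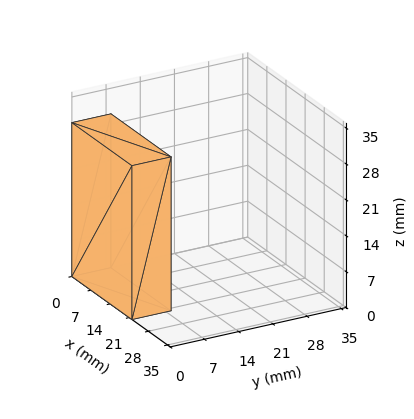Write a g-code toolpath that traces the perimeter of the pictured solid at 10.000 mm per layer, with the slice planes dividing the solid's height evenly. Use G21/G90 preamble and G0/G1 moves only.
Reading the render: the shape is a rectangular box, roughly 22 × 8 mm footprint and 30 mm tall (dimensions read to the nearest mm from the axis ticks). For the g-code, the solid's height is divided into equal slices at the stated Δz and each level perimeter traced with G1 moves after a G0 lift.

; perimeter-only toolpath
G21 ; units = mm
G90 ; absolute positioning
G28 ; home
; layer 1
G0 Z10.000
G0 X0.000 Y0.000
G1 X22.000 Y0.000
G1 X22.000 Y8.000
G1 X0.000 Y8.000
G1 X0.000 Y0.000
; layer 2
G0 Z20.000
G0 X0.000 Y0.000
G1 X22.000 Y0.000
G1 X22.000 Y8.000
G1 X0.000 Y8.000
G1 X0.000 Y0.000
; layer 3
G0 Z30.000
G0 X0.000 Y0.000
G1 X22.000 Y0.000
G1 X22.000 Y8.000
G1 X0.000 Y8.000
G1 X0.000 Y0.000
M2 ; end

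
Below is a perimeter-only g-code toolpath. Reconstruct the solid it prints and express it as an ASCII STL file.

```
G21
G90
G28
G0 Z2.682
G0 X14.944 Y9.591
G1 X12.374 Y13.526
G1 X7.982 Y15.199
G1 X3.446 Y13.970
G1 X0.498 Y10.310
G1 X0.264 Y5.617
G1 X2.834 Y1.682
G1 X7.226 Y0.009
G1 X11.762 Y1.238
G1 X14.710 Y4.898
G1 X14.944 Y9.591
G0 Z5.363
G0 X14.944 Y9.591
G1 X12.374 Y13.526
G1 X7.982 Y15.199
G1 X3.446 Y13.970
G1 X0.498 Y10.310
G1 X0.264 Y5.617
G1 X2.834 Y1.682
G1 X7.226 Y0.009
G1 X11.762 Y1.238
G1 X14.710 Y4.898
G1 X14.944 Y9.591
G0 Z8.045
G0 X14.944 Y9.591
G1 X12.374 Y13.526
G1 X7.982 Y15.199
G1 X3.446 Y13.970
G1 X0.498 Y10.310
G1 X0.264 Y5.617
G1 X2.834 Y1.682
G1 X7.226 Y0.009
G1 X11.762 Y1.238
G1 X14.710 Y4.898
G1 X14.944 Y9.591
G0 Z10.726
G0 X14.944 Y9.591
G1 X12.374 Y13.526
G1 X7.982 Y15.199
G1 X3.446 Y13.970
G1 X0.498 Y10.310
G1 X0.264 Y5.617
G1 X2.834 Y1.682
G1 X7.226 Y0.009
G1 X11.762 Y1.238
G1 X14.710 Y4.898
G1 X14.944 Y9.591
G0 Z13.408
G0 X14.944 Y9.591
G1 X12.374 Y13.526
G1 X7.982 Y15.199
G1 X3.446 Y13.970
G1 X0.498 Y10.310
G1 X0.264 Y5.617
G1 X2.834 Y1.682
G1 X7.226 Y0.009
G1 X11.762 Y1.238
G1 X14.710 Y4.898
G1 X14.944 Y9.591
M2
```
solid part
  facet normal 0.0000 0.0000 -1.0000
    outer loop
      vertex 7.982 15.199 0.000
      vertex 12.374 13.526 0.000
      vertex 14.944 9.591 0.000
    endloop
  endfacet
  facet normal 0.0000 0.0000 -1.0000
    outer loop
      vertex 3.446 13.970 0.000
      vertex 7.982 15.199 0.000
      vertex 14.944 9.591 0.000
    endloop
  endfacet
  facet normal 0.0000 0.0000 -1.0000
    outer loop
      vertex 0.498 10.310 0.000
      vertex 3.446 13.970 0.000
      vertex 14.944 9.591 0.000
    endloop
  endfacet
  facet normal 0.0000 0.0000 -1.0000
    outer loop
      vertex 0.264 5.617 0.000
      vertex 0.498 10.310 0.000
      vertex 14.944 9.591 0.000
    endloop
  endfacet
  facet normal 0.0000 0.0000 -1.0000
    outer loop
      vertex 2.834 1.682 0.000
      vertex 0.264 5.617 0.000
      vertex 14.944 9.591 0.000
    endloop
  endfacet
  facet normal 0.0000 0.0000 -1.0000
    outer loop
      vertex 7.226 0.009 0.000
      vertex 2.834 1.682 0.000
      vertex 14.944 9.591 0.000
    endloop
  endfacet
  facet normal 0.0000 0.0000 -1.0000
    outer loop
      vertex 11.762 1.238 0.000
      vertex 7.226 0.009 0.000
      vertex 14.944 9.591 0.000
    endloop
  endfacet
  facet normal 0.0000 0.0000 -1.0000
    outer loop
      vertex 14.710 4.898 0.000
      vertex 11.762 1.238 0.000
      vertex 14.944 9.591 0.000
    endloop
  endfacet
  facet normal 0.0000 0.0000 1.0000
    outer loop
      vertex 14.944 9.591 13.408
      vertex 12.374 13.526 13.408
      vertex 7.982 15.199 13.408
    endloop
  endfacet
  facet normal 0.0000 0.0000 1.0000
    outer loop
      vertex 14.944 9.591 13.408
      vertex 7.982 15.199 13.408
      vertex 3.446 13.970 13.408
    endloop
  endfacet
  facet normal 0.0000 0.0000 1.0000
    outer loop
      vertex 14.944 9.591 13.408
      vertex 3.446 13.970 13.408
      vertex 0.498 10.310 13.408
    endloop
  endfacet
  facet normal 0.0000 0.0000 1.0000
    outer loop
      vertex 14.944 9.591 13.408
      vertex 0.498 10.310 13.408
      vertex 0.264 5.617 13.408
    endloop
  endfacet
  facet normal 0.0000 0.0000 1.0000
    outer loop
      vertex 14.944 9.591 13.408
      vertex 0.264 5.617 13.408
      vertex 2.834 1.682 13.408
    endloop
  endfacet
  facet normal 0.0000 0.0000 1.0000
    outer loop
      vertex 14.944 9.591 13.408
      vertex 2.834 1.682 13.408
      vertex 7.226 0.009 13.408
    endloop
  endfacet
  facet normal 0.0000 0.0000 1.0000
    outer loop
      vertex 14.944 9.591 13.408
      vertex 7.226 0.009 13.408
      vertex 11.762 1.238 13.408
    endloop
  endfacet
  facet normal 0.0000 0.0000 1.0000
    outer loop
      vertex 14.944 9.591 13.408
      vertex 11.762 1.238 13.408
      vertex 14.710 4.898 13.408
    endloop
  endfacet
  facet normal 0.8373 0.5468 0.0000
    outer loop
      vertex 14.944 9.591 0.000
      vertex 12.374 13.526 0.000
      vertex 12.374 13.526 13.408
    endloop
  endfacet
  facet normal 0.8373 0.5468 0.0000
    outer loop
      vertex 14.944 9.591 0.000
      vertex 12.374 13.526 13.408
      vertex 14.944 9.591 13.408
    endloop
  endfacet
  facet normal 0.3560 0.9345 0.0000
    outer loop
      vertex 12.374 13.526 0.000
      vertex 7.982 15.199 0.000
      vertex 7.982 15.199 13.408
    endloop
  endfacet
  facet normal 0.3560 0.9345 0.0000
    outer loop
      vertex 12.374 13.526 0.000
      vertex 7.982 15.199 13.408
      vertex 12.374 13.526 13.408
    endloop
  endfacet
  facet normal -0.2615 0.9652 0.0000
    outer loop
      vertex 7.982 15.199 0.000
      vertex 3.446 13.970 0.000
      vertex 3.446 13.970 13.408
    endloop
  endfacet
  facet normal -0.2615 0.9652 0.0000
    outer loop
      vertex 7.982 15.199 0.000
      vertex 3.446 13.970 13.408
      vertex 7.982 15.199 13.408
    endloop
  endfacet
  facet normal -0.7788 0.6273 0.0000
    outer loop
      vertex 3.446 13.970 0.000
      vertex 0.498 10.310 0.000
      vertex 0.498 10.310 13.408
    endloop
  endfacet
  facet normal -0.7788 0.6273 0.0000
    outer loop
      vertex 3.446 13.970 0.000
      vertex 0.498 10.310 13.408
      vertex 3.446 13.970 13.408
    endloop
  endfacet
  facet normal -0.9988 0.0498 0.0000
    outer loop
      vertex 0.498 10.310 0.000
      vertex 0.264 5.617 0.000
      vertex 0.264 5.617 13.408
    endloop
  endfacet
  facet normal -0.9988 0.0498 0.0000
    outer loop
      vertex 0.498 10.310 0.000
      vertex 0.264 5.617 13.408
      vertex 0.498 10.310 13.408
    endloop
  endfacet
  facet normal -0.8373 -0.5468 0.0000
    outer loop
      vertex 0.264 5.617 0.000
      vertex 2.834 1.682 0.000
      vertex 2.834 1.682 13.408
    endloop
  endfacet
  facet normal -0.8373 -0.5468 0.0000
    outer loop
      vertex 0.264 5.617 0.000
      vertex 2.834 1.682 13.408
      vertex 0.264 5.617 13.408
    endloop
  endfacet
  facet normal -0.3560 -0.9345 0.0000
    outer loop
      vertex 2.834 1.682 0.000
      vertex 7.226 0.009 0.000
      vertex 7.226 0.009 13.408
    endloop
  endfacet
  facet normal -0.3560 -0.9345 0.0000
    outer loop
      vertex 2.834 1.682 0.000
      vertex 7.226 0.009 13.408
      vertex 2.834 1.682 13.408
    endloop
  endfacet
  facet normal 0.2615 -0.9652 0.0000
    outer loop
      vertex 7.226 0.009 0.000
      vertex 11.762 1.238 0.000
      vertex 11.762 1.238 13.408
    endloop
  endfacet
  facet normal 0.2615 -0.9652 0.0000
    outer loop
      vertex 7.226 0.009 0.000
      vertex 11.762 1.238 13.408
      vertex 7.226 0.009 13.408
    endloop
  endfacet
  facet normal 0.7788 -0.6273 0.0000
    outer loop
      vertex 11.762 1.238 0.000
      vertex 14.710 4.898 0.000
      vertex 14.710 4.898 13.408
    endloop
  endfacet
  facet normal 0.7788 -0.6273 0.0000
    outer loop
      vertex 11.762 1.238 0.000
      vertex 14.710 4.898 13.408
      vertex 11.762 1.238 13.408
    endloop
  endfacet
  facet normal 0.9988 -0.0498 0.0000
    outer loop
      vertex 14.710 4.898 0.000
      vertex 14.944 9.591 0.000
      vertex 14.944 9.591 13.408
    endloop
  endfacet
  facet normal 0.9988 -0.0498 0.0000
    outer loop
      vertex 14.710 4.898 0.000
      vertex 14.944 9.591 13.408
      vertex 14.710 4.898 13.408
    endloop
  endfacet
endsolid part

The G0 Z moves step by Δz≈2.682 mm. Every layer's G1 loop is the same polygon, so the solid is a straight extrusion of it from z=0 to z≈13.4. Closing with flat bottom and top caps and triangulating gives 36 facets — a regular 10-sided prism (a cylinder approximated with 10 flat sides), circumscribed radius ≈ 7.6 mm, height ≈ 13.4 mm.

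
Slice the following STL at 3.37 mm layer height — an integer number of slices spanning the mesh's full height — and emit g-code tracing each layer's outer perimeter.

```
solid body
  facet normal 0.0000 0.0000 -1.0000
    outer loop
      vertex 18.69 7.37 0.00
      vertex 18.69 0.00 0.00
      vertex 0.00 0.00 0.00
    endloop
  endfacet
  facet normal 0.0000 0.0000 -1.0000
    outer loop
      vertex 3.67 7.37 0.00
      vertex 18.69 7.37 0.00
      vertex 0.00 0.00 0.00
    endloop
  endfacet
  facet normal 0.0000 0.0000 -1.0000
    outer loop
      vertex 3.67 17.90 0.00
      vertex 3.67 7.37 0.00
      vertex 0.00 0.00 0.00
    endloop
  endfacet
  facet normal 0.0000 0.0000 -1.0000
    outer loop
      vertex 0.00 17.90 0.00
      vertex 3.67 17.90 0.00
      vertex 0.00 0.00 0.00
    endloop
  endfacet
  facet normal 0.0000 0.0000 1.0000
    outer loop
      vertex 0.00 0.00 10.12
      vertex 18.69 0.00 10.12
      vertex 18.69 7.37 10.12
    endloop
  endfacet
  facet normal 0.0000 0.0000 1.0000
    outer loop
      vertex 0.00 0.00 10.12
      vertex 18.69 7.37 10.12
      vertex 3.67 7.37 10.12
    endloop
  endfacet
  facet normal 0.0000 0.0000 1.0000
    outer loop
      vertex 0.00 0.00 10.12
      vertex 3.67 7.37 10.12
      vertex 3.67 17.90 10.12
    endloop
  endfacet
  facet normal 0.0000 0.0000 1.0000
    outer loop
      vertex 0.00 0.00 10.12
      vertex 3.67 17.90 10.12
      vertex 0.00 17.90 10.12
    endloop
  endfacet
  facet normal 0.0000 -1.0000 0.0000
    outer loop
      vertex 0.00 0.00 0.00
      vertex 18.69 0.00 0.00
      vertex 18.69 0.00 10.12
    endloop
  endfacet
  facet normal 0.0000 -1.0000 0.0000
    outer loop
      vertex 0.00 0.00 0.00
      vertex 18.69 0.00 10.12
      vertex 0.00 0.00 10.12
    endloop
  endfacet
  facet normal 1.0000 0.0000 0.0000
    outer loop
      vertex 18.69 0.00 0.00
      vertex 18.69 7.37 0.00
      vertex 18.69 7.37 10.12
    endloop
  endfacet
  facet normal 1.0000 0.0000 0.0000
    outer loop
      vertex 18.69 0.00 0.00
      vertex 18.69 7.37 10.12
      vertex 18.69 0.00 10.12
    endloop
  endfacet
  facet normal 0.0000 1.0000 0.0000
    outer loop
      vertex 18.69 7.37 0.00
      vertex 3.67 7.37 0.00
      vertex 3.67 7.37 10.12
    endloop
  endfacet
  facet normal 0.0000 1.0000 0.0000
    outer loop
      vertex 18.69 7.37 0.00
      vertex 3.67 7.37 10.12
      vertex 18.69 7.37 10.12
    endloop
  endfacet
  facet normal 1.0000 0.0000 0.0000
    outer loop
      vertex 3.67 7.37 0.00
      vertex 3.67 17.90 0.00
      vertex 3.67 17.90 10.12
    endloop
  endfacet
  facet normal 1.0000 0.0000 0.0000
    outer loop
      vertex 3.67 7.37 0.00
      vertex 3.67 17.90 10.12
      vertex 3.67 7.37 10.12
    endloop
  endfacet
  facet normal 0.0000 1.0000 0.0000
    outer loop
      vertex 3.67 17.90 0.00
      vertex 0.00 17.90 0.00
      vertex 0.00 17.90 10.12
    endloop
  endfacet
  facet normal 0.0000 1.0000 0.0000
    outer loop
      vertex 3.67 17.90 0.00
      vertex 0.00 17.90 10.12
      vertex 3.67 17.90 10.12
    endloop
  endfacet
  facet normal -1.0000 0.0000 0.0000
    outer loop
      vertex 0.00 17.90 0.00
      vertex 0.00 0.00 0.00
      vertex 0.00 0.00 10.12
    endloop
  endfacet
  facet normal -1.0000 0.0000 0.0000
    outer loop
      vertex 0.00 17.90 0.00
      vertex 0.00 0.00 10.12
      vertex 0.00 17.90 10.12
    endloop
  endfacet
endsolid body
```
; perimeter-only toolpath
G21 ; units = mm
G90 ; absolute positioning
G28 ; home
; layer 1
G0 Z3.37
G0 X0.00 Y0.00
G1 X18.69 Y0.00
G1 X18.69 Y7.37
G1 X3.67 Y7.37
G1 X3.67 Y17.90
G1 X0.00 Y17.90
G1 X0.00 Y0.00
; layer 2
G0 Z6.75
G0 X0.00 Y0.00
G1 X18.69 Y0.00
G1 X18.69 Y7.37
G1 X3.67 Y7.37
G1 X3.67 Y17.90
G1 X0.00 Y17.90
G1 X0.00 Y0.00
; layer 3
G0 Z10.12
G0 X0.00 Y0.00
G1 X18.69 Y0.00
G1 X18.69 Y7.37
G1 X3.67 Y7.37
G1 X3.67 Y17.90
G1 X0.00 Y17.90
G1 X0.00 Y0.00
M2 ; end

The solid is an L-shaped prism: outer 18.7 × 17.9 mm, arm thicknesses ≈ 7.37 mm (horizontal) and 3.67 mm (vertical), extruded 10.1 mm in z. Slicing at Δz = 3.37 mm — 3 equal slices spanning the solid's height, so layer i sits at z = i·h/3 — gives 3 non-empty perimeters. Each is a 6-segment closed polygon; G0 lifts to the layer z and rapids to the start vertex, then G1 traces the edges.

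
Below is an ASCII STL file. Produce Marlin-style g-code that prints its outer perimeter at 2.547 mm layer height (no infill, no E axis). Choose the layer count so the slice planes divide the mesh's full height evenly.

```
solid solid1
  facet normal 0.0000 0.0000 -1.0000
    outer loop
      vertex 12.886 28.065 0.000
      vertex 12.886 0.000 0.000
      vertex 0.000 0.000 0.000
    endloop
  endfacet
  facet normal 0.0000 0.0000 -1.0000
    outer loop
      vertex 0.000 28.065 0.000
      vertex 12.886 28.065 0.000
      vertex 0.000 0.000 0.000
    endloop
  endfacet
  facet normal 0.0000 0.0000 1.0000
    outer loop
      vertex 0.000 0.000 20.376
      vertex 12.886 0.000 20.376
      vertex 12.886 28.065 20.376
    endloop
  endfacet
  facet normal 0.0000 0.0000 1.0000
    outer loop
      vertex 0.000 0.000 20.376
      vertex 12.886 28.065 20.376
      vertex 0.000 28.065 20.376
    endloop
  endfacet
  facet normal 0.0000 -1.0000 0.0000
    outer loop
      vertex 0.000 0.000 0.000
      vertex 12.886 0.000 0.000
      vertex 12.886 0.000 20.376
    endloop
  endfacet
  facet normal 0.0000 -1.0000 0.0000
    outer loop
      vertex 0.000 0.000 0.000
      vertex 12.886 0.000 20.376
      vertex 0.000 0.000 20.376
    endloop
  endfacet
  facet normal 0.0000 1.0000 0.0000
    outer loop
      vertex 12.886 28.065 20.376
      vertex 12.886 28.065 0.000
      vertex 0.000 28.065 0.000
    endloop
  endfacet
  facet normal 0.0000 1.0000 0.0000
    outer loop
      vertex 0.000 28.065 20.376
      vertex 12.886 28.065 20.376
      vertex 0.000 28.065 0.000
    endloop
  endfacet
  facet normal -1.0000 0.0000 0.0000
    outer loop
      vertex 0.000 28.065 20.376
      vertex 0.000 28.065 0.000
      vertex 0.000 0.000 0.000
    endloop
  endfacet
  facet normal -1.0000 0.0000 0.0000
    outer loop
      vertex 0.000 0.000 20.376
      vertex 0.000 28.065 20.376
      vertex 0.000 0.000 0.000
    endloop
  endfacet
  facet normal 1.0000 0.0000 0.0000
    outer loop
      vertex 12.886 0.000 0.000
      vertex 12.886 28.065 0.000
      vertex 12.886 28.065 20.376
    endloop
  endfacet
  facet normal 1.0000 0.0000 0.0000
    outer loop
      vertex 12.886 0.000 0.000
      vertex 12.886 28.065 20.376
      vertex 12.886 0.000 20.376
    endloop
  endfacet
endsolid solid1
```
; perimeter-only toolpath
G21 ; units = mm
G90 ; absolute positioning
G28 ; home
; layer 1
G0 Z2.547
G0 X0.000 Y0.000
G1 X12.886 Y0.000
G1 X12.886 Y28.065
G1 X0.000 Y28.065
G1 X0.000 Y0.000
; layer 2
G0 Z5.094
G0 X0.000 Y0.000
G1 X12.886 Y0.000
G1 X12.886 Y28.065
G1 X0.000 Y28.065
G1 X0.000 Y0.000
; layer 3
G0 Z7.641
G0 X0.000 Y0.000
G1 X12.886 Y0.000
G1 X12.886 Y28.065
G1 X0.000 Y28.065
G1 X0.000 Y0.000
; layer 4
G0 Z10.188
G0 X0.000 Y0.000
G1 X12.886 Y0.000
G1 X12.886 Y28.065
G1 X0.000 Y28.065
G1 X0.000 Y0.000
; layer 5
G0 Z12.735
G0 X0.000 Y0.000
G1 X12.886 Y0.000
G1 X12.886 Y28.065
G1 X0.000 Y28.065
G1 X0.000 Y0.000
; layer 6
G0 Z15.282
G0 X0.000 Y0.000
G1 X12.886 Y0.000
G1 X12.886 Y28.065
G1 X0.000 Y28.065
G1 X0.000 Y0.000
; layer 7
G0 Z17.829
G0 X0.000 Y0.000
G1 X12.886 Y0.000
G1 X12.886 Y28.065
G1 X0.000 Y28.065
G1 X0.000 Y0.000
; layer 8
G0 Z20.376
G0 X0.000 Y0.000
G1 X12.886 Y0.000
G1 X12.886 Y28.065
G1 X0.000 Y28.065
G1 X0.000 Y0.000
M2 ; end

The solid is a rectangular box, roughly 12.9 × 28.1 mm footprint and 20.4 mm tall. Slicing at Δz = 2.547 mm — 8 equal slices spanning the solid's height, so layer i sits at z = i·h/8 — gives 8 non-empty perimeters. Each is a 4-segment closed polygon; G0 lifts to the layer z and rapids to the start vertex, then G1 traces the edges.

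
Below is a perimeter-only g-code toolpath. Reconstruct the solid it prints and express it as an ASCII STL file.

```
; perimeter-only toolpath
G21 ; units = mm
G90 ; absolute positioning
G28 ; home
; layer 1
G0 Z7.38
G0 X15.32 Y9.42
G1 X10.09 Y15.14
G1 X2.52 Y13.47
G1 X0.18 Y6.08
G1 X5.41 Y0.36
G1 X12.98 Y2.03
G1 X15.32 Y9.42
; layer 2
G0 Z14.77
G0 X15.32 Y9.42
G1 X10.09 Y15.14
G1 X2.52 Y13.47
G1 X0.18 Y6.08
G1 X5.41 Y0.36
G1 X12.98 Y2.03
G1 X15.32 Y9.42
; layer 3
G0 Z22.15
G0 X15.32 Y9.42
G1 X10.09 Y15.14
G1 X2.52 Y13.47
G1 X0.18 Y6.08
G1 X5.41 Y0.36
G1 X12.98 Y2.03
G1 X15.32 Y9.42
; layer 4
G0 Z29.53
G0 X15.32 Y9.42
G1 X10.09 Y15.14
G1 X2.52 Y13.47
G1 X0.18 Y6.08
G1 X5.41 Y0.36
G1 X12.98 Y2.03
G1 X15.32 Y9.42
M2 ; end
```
solid part
  facet normal 0.0000 0.0000 -1.0000
    outer loop
      vertex 2.52 13.47 0.00
      vertex 10.09 15.14 0.00
      vertex 15.32 9.42 0.00
    endloop
  endfacet
  facet normal 0.0000 0.0000 -1.0000
    outer loop
      vertex 0.18 6.08 0.00
      vertex 2.52 13.47 0.00
      vertex 15.32 9.42 0.00
    endloop
  endfacet
  facet normal 0.0000 0.0000 -1.0000
    outer loop
      vertex 5.41 0.36 0.00
      vertex 0.18 6.08 0.00
      vertex 15.32 9.42 0.00
    endloop
  endfacet
  facet normal 0.0000 0.0000 -1.0000
    outer loop
      vertex 12.98 2.03 0.00
      vertex 5.41 0.36 0.00
      vertex 15.32 9.42 0.00
    endloop
  endfacet
  facet normal 0.0000 0.0000 1.0000
    outer loop
      vertex 15.32 9.42 29.53
      vertex 10.09 15.14 29.53
      vertex 2.52 13.47 29.53
    endloop
  endfacet
  facet normal 0.0000 0.0000 1.0000
    outer loop
      vertex 15.32 9.42 29.53
      vertex 2.52 13.47 29.53
      vertex 0.18 6.08 29.53
    endloop
  endfacet
  facet normal 0.0000 0.0000 1.0000
    outer loop
      vertex 15.32 9.42 29.53
      vertex 0.18 6.08 29.53
      vertex 5.41 0.36 29.53
    endloop
  endfacet
  facet normal 0.0000 0.0000 1.0000
    outer loop
      vertex 15.32 9.42 29.53
      vertex 5.41 0.36 29.53
      vertex 12.98 2.03 29.53
    endloop
  endfacet
  facet normal 0.7380 0.6748 0.0000
    outer loop
      vertex 15.32 9.42 0.00
      vertex 10.09 15.14 0.00
      vertex 10.09 15.14 29.53
    endloop
  endfacet
  facet normal 0.7380 0.6748 0.0000
    outer loop
      vertex 15.32 9.42 0.00
      vertex 10.09 15.14 29.53
      vertex 15.32 9.42 29.53
    endloop
  endfacet
  facet normal -0.2154 0.9765 0.0000
    outer loop
      vertex 10.09 15.14 0.00
      vertex 2.52 13.47 0.00
      vertex 2.52 13.47 29.53
    endloop
  endfacet
  facet normal -0.2154 0.9765 0.0000
    outer loop
      vertex 10.09 15.14 0.00
      vertex 2.52 13.47 29.53
      vertex 10.09 15.14 29.53
    endloop
  endfacet
  facet normal -0.9533 0.3019 0.0000
    outer loop
      vertex 2.52 13.47 0.00
      vertex 0.18 6.08 0.00
      vertex 0.18 6.08 29.53
    endloop
  endfacet
  facet normal -0.9533 0.3019 0.0000
    outer loop
      vertex 2.52 13.47 0.00
      vertex 0.18 6.08 29.53
      vertex 2.52 13.47 29.53
    endloop
  endfacet
  facet normal -0.7380 -0.6748 0.0000
    outer loop
      vertex 0.18 6.08 0.00
      vertex 5.41 0.36 0.00
      vertex 5.41 0.36 29.53
    endloop
  endfacet
  facet normal -0.7380 -0.6748 0.0000
    outer loop
      vertex 0.18 6.08 0.00
      vertex 5.41 0.36 29.53
      vertex 0.18 6.08 29.53
    endloop
  endfacet
  facet normal 0.2154 -0.9765 0.0000
    outer loop
      vertex 5.41 0.36 0.00
      vertex 12.98 2.03 0.00
      vertex 12.98 2.03 29.53
    endloop
  endfacet
  facet normal 0.2154 -0.9765 0.0000
    outer loop
      vertex 5.41 0.36 0.00
      vertex 12.98 2.03 29.53
      vertex 5.41 0.36 29.53
    endloop
  endfacet
  facet normal 0.9533 -0.3019 0.0000
    outer loop
      vertex 12.98 2.03 0.00
      vertex 15.32 9.42 0.00
      vertex 15.32 9.42 29.53
    endloop
  endfacet
  facet normal 0.9533 -0.3019 0.0000
    outer loop
      vertex 12.98 2.03 0.00
      vertex 15.32 9.42 29.53
      vertex 12.98 2.03 29.53
    endloop
  endfacet
endsolid part

The G0 Z moves step by Δz≈7.38 mm. Every layer's G1 loop is the same polygon, so the solid is a straight extrusion of it from z=0 to z≈29.5. Closing with flat bottom and top caps and triangulating gives 20 facets — a regular 6-sided prism (a cylinder approximated with 6 flat sides), circumscribed radius ≈ 7.75 mm, height ≈ 29.5 mm.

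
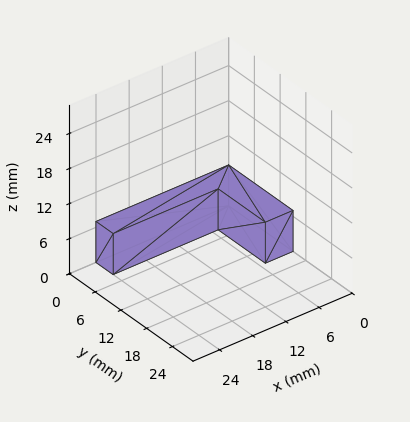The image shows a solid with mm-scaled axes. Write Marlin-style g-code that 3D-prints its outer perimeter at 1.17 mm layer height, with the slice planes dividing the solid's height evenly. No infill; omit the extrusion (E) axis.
Reading the render: the shape is an L-shaped prism: outer 24 × 15 mm, arm thicknesses ≈ 4 mm (horizontal) and 5 mm (vertical), extruded 7 mm in z (dimensions read to the nearest mm from the axis ticks). For the g-code, the solid's height is divided into equal slices at the stated Δz and each level perimeter traced with G1 moves after a G0 lift.

; perimeter-only toolpath
G21 ; units = mm
G90 ; absolute positioning
G28 ; home
; layer 1
G0 Z1.17
G0 X0.00 Y0.00
G1 X24.00 Y0.00
G1 X24.00 Y4.00
G1 X5.00 Y4.00
G1 X5.00 Y15.00
G1 X0.00 Y15.00
G1 X0.00 Y0.00
; layer 2
G0 Z2.33
G0 X0.00 Y0.00
G1 X24.00 Y0.00
G1 X24.00 Y4.00
G1 X5.00 Y4.00
G1 X5.00 Y15.00
G1 X0.00 Y15.00
G1 X0.00 Y0.00
; layer 3
G0 Z3.50
G0 X0.00 Y0.00
G1 X24.00 Y0.00
G1 X24.00 Y4.00
G1 X5.00 Y4.00
G1 X5.00 Y15.00
G1 X0.00 Y15.00
G1 X0.00 Y0.00
; layer 4
G0 Z4.67
G0 X0.00 Y0.00
G1 X24.00 Y0.00
G1 X24.00 Y4.00
G1 X5.00 Y4.00
G1 X5.00 Y15.00
G1 X0.00 Y15.00
G1 X0.00 Y0.00
; layer 5
G0 Z5.83
G0 X0.00 Y0.00
G1 X24.00 Y0.00
G1 X24.00 Y4.00
G1 X5.00 Y4.00
G1 X5.00 Y15.00
G1 X0.00 Y15.00
G1 X0.00 Y0.00
; layer 6
G0 Z7.00
G0 X0.00 Y0.00
G1 X24.00 Y0.00
G1 X24.00 Y4.00
G1 X5.00 Y4.00
G1 X5.00 Y15.00
G1 X0.00 Y15.00
G1 X0.00 Y0.00
M2 ; end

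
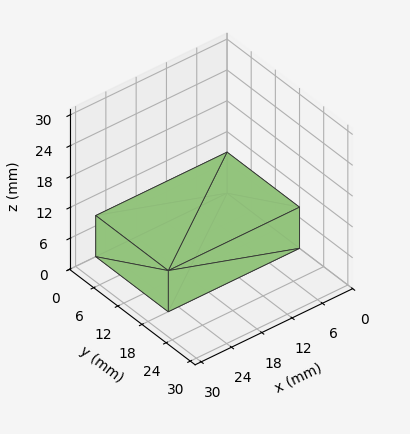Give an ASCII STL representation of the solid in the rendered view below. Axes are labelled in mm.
Reading the render: the shape is a rectangular box, roughly 26 × 18 mm footprint and 8 mm tall (dimensions read to the nearest mm from the axis ticks). For the STL, each face is triangulated and given an outward normal.

solid part
  facet normal 0.0000 0.0000 -1.0000
    outer loop
      vertex 26.00 18.00 0.00
      vertex 26.00 0.00 0.00
      vertex 0.00 0.00 0.00
    endloop
  endfacet
  facet normal 0.0000 0.0000 -1.0000
    outer loop
      vertex 0.00 18.00 0.00
      vertex 26.00 18.00 0.00
      vertex 0.00 0.00 0.00
    endloop
  endfacet
  facet normal 0.0000 0.0000 1.0000
    outer loop
      vertex 0.00 0.00 8.00
      vertex 26.00 0.00 8.00
      vertex 26.00 18.00 8.00
    endloop
  endfacet
  facet normal 0.0000 0.0000 1.0000
    outer loop
      vertex 0.00 0.00 8.00
      vertex 26.00 18.00 8.00
      vertex 0.00 18.00 8.00
    endloop
  endfacet
  facet normal 0.0000 -1.0000 0.0000
    outer loop
      vertex 0.00 0.00 0.00
      vertex 26.00 0.00 0.00
      vertex 26.00 0.00 8.00
    endloop
  endfacet
  facet normal 0.0000 -1.0000 0.0000
    outer loop
      vertex 0.00 0.00 0.00
      vertex 26.00 0.00 8.00
      vertex 0.00 0.00 8.00
    endloop
  endfacet
  facet normal 0.0000 1.0000 0.0000
    outer loop
      vertex 26.00 18.00 8.00
      vertex 26.00 18.00 0.00
      vertex 0.00 18.00 0.00
    endloop
  endfacet
  facet normal 0.0000 1.0000 0.0000
    outer loop
      vertex 0.00 18.00 8.00
      vertex 26.00 18.00 8.00
      vertex 0.00 18.00 0.00
    endloop
  endfacet
  facet normal -1.0000 0.0000 0.0000
    outer loop
      vertex 0.00 18.00 8.00
      vertex 0.00 18.00 0.00
      vertex 0.00 0.00 0.00
    endloop
  endfacet
  facet normal -1.0000 0.0000 0.0000
    outer loop
      vertex 0.00 0.00 8.00
      vertex 0.00 18.00 8.00
      vertex 0.00 0.00 0.00
    endloop
  endfacet
  facet normal 1.0000 0.0000 0.0000
    outer loop
      vertex 26.00 0.00 0.00
      vertex 26.00 18.00 0.00
      vertex 26.00 18.00 8.00
    endloop
  endfacet
  facet normal 1.0000 0.0000 0.0000
    outer loop
      vertex 26.00 0.00 0.00
      vertex 26.00 18.00 8.00
      vertex 26.00 0.00 8.00
    endloop
  endfacet
endsolid part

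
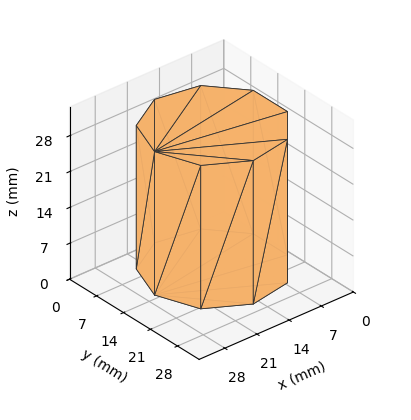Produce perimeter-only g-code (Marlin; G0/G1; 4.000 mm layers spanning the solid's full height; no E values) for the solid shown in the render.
Reading the render: the shape is a regular 9-sided prism (a cylinder approximated with 9 flat sides), circumscribed radius ≈ 13 mm, height ≈ 28 mm (dimensions read to the nearest mm from the axis ticks). For the g-code, the solid's height is divided into equal slices at the stated Δz and each level perimeter traced with G1 moves after a G0 lift.

; perimeter-only toolpath
G21 ; units = mm
G90 ; absolute positioning
G28 ; home
; layer 1
G0 Z4.000
G0 X26.000 Y13.000
G1 X22.959 Y21.356
G1 X15.257 Y25.803
G1 X6.500 Y24.258
G1 X0.784 Y17.446
G1 X0.784 Y8.554
G1 X6.500 Y1.742
G1 X15.257 Y0.197
G1 X22.959 Y4.644
G1 X26.000 Y13.000
; layer 2
G0 Z8.000
G0 X26.000 Y13.000
G1 X22.959 Y21.356
G1 X15.257 Y25.803
G1 X6.500 Y24.258
G1 X0.784 Y17.446
G1 X0.784 Y8.554
G1 X6.500 Y1.742
G1 X15.257 Y0.197
G1 X22.959 Y4.644
G1 X26.000 Y13.000
; layer 3
G0 Z12.000
G0 X26.000 Y13.000
G1 X22.959 Y21.356
G1 X15.257 Y25.803
G1 X6.500 Y24.258
G1 X0.784 Y17.446
G1 X0.784 Y8.554
G1 X6.500 Y1.742
G1 X15.257 Y0.197
G1 X22.959 Y4.644
G1 X26.000 Y13.000
; layer 4
G0 Z16.000
G0 X26.000 Y13.000
G1 X22.959 Y21.356
G1 X15.257 Y25.803
G1 X6.500 Y24.258
G1 X0.784 Y17.446
G1 X0.784 Y8.554
G1 X6.500 Y1.742
G1 X15.257 Y0.197
G1 X22.959 Y4.644
G1 X26.000 Y13.000
; layer 5
G0 Z20.000
G0 X26.000 Y13.000
G1 X22.959 Y21.356
G1 X15.257 Y25.803
G1 X6.500 Y24.258
G1 X0.784 Y17.446
G1 X0.784 Y8.554
G1 X6.500 Y1.742
G1 X15.257 Y0.197
G1 X22.959 Y4.644
G1 X26.000 Y13.000
; layer 6
G0 Z24.000
G0 X26.000 Y13.000
G1 X22.959 Y21.356
G1 X15.257 Y25.803
G1 X6.500 Y24.258
G1 X0.784 Y17.446
G1 X0.784 Y8.554
G1 X6.500 Y1.742
G1 X15.257 Y0.197
G1 X22.959 Y4.644
G1 X26.000 Y13.000
; layer 7
G0 Z28.000
G0 X26.000 Y13.000
G1 X22.959 Y21.356
G1 X15.257 Y25.803
G1 X6.500 Y24.258
G1 X0.784 Y17.446
G1 X0.784 Y8.554
G1 X6.500 Y1.742
G1 X15.257 Y0.197
G1 X22.959 Y4.644
G1 X26.000 Y13.000
M2 ; end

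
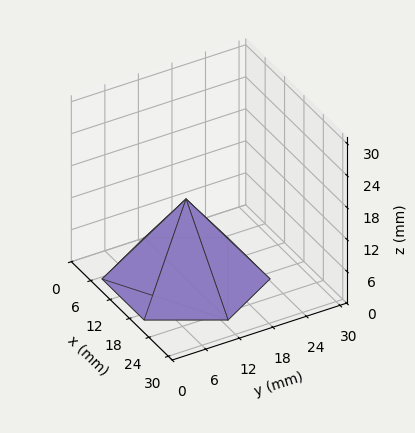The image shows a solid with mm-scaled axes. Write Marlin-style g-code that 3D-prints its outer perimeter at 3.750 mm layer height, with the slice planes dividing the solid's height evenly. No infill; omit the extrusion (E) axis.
Reading the render: the shape is a regular 6-sided pyramid, base circumscribed radius ≈ 13 mm, apex at z ≈ 15 mm (dimensions read to the nearest mm from the axis ticks). For the g-code, the solid's height is divided into equal slices at the stated Δz and each level perimeter traced with G1 moves after a G0 lift.

; perimeter-only toolpath
G21 ; units = mm
G90 ; absolute positioning
G28 ; home
; layer 1
G0 Z3.750
G0 X22.750 Y13.000
G1 X17.875 Y21.444
G1 X8.125 Y21.444
G1 X3.250 Y13.000
G1 X8.125 Y4.556
G1 X17.875 Y4.556
G1 X22.750 Y13.000
; layer 2
G0 Z7.500
G0 X19.500 Y13.000
G1 X16.250 Y18.629
G1 X9.750 Y18.629
G1 X6.500 Y13.000
G1 X9.750 Y7.371
G1 X16.250 Y7.371
G1 X19.500 Y13.000
; layer 3
G0 Z11.250
G0 X16.250 Y13.000
G1 X14.625 Y15.814
G1 X11.375 Y15.814
G1 X9.750 Y13.000
G1 X11.375 Y10.185
G1 X14.625 Y10.185
G1 X16.250 Y13.000
M2 ; end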